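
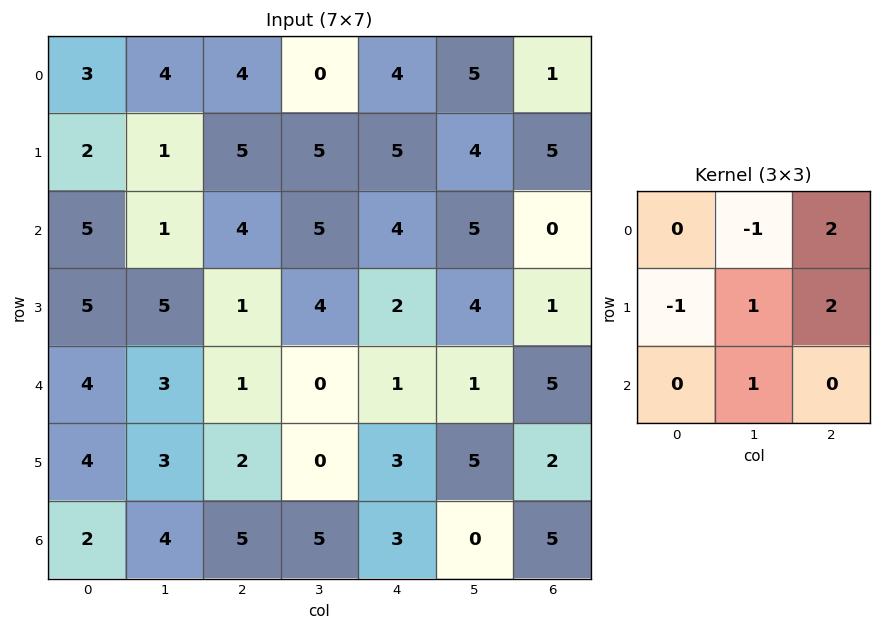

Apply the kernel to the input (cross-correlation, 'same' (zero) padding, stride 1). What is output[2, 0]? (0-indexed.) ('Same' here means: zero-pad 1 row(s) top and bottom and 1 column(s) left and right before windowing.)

12

The receptive field on the zero-padded input at this output position is [0 2 1 / 0 5 1 / 0 5 5]. Elementwise product with the kernel and sum: 2·-1 + 1·2 + 0·-1 + 5·1 + 1·2 + 5·1.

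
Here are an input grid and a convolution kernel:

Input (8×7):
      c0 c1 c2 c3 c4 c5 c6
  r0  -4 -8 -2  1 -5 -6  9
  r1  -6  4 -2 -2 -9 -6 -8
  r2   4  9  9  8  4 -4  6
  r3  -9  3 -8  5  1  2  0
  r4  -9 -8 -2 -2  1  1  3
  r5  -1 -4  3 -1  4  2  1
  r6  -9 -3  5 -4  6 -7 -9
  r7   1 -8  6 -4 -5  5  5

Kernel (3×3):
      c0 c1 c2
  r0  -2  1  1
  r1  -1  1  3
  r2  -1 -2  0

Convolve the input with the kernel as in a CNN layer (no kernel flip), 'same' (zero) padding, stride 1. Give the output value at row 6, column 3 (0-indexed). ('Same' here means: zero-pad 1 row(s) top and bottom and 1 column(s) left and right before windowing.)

8

The receptive field on the zero-padded input at this output position is [3 -1 4 / 5 -4 6 / 6 -4 -5]. Elementwise product with the kernel and sum: 3·-2 + -1·1 + 4·1 + 5·-1 + -4·1 + 6·3 + 6·-1 + -4·-2.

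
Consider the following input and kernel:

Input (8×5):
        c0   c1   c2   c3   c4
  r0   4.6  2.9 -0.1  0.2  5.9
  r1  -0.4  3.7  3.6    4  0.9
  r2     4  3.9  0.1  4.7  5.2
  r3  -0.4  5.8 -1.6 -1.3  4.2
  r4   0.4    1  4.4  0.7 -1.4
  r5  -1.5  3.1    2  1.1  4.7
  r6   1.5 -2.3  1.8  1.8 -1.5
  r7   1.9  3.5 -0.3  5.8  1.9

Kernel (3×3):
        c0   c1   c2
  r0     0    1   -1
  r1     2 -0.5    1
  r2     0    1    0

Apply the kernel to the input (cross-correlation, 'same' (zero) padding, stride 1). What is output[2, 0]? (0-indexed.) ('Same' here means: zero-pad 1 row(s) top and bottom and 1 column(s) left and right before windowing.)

The receptive field on the zero-padded input at this output position is [0 -0.4 3.7 / 0 4 3.9 / 0 -0.4 5.8]. Elementwise product with the kernel and sum: -0.4·1 + 3.7·-1 + 0·2 + 4·-0.5 + 3.9·1 + -0.4·1.

-2.6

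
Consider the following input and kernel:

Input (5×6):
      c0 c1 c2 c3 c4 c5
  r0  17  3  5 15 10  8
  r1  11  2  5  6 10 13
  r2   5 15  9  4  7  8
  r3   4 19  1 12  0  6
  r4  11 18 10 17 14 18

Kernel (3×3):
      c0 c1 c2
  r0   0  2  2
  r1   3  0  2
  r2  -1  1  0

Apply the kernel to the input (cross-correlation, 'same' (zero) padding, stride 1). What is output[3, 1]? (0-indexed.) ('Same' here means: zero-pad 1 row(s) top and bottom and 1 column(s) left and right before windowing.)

The receptive field on the zero-padded input at this output position is [5 15 9 / 4 19 1 / 11 18 10]. Elementwise product with the kernel and sum: 15·2 + 9·2 + 4·3 + 1·2 + 11·-1 + 18·1.

69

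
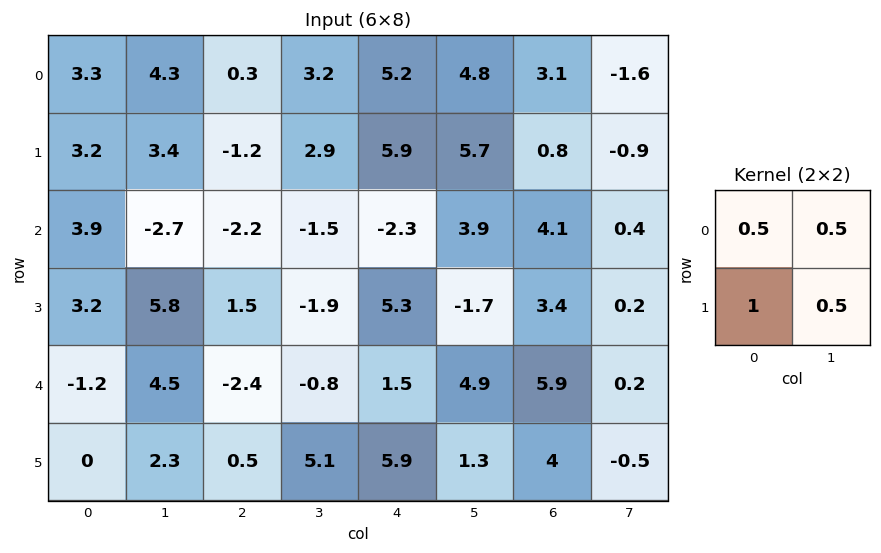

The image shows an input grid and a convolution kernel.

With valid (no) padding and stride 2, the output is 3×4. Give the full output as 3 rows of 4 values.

8.7 2 13.75 1.1
6.7 -1.3 5.25 5.75
2.8 1.45 9.75 6.8

Output[0,0]: The receptive field on the input at this output position is [3.3 4.3 / 3.2 3.4]. Elementwise product with the kernel and sum: 3.3·0.5 + 4.3·0.5 + 3.2·1 + 3.4·0.5.
Output[0,1]: The receptive field on the input at this output position is [0.3 3.2 / -1.2 2.9]. Elementwise product with the kernel and sum: 0.3·0.5 + 3.2·0.5 + -1.2·1 + 2.9·0.5.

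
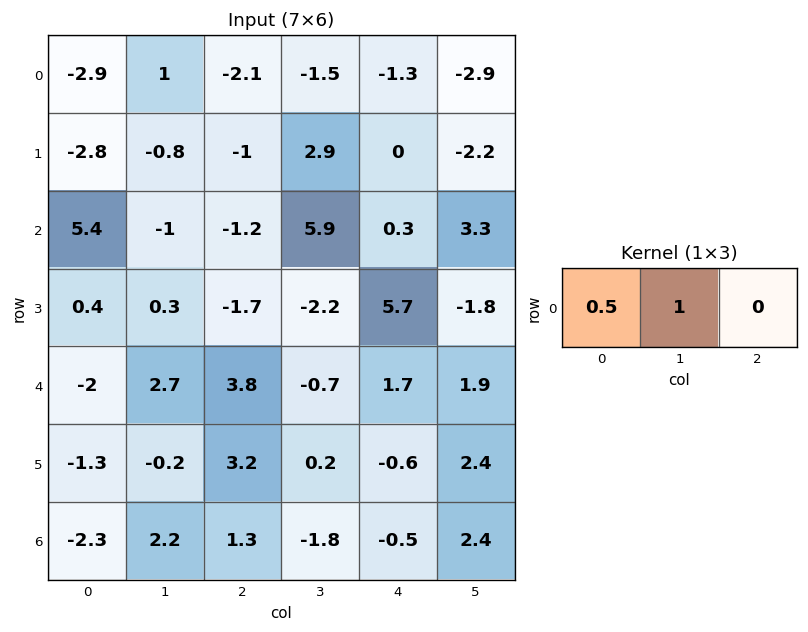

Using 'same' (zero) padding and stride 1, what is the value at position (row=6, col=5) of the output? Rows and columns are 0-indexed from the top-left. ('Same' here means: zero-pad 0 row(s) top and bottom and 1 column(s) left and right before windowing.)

2.15

The receptive field on the zero-padded input at this output position is [-0.5 2.4 0]. Elementwise product with the kernel and sum: -0.5·0.5 + 2.4·1.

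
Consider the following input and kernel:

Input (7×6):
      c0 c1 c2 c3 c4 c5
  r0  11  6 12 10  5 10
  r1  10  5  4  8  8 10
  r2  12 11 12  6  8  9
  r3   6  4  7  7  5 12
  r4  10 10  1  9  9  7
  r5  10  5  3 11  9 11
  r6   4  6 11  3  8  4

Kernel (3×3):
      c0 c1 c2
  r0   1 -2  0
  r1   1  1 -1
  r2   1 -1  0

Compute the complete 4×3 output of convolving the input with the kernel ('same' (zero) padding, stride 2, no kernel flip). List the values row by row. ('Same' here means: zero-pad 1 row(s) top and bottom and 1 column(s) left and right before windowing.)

Output[0,0]: The receptive field on the zero-padded input at this output position is [0 0 0 / 0 11 6 / 0 10 5]. Elementwise product with the kernel and sum: 0·1 + 0·-2 + 0·1 + 11·1 + 6·-1 + 0·1 + 10·-1.

-5 9 5
-25 11 -1
-22 -6 10
-22 13 0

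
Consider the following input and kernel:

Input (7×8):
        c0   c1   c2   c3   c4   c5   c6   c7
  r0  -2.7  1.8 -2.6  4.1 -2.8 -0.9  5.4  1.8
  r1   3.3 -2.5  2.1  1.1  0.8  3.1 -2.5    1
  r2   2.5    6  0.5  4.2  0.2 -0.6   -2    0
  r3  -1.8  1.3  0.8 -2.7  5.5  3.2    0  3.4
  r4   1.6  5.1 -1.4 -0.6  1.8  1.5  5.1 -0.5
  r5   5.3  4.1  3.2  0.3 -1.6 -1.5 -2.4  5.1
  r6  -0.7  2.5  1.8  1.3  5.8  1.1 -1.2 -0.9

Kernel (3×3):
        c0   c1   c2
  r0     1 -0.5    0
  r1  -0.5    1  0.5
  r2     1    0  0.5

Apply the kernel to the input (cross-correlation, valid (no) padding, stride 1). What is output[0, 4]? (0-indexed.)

-1.7

The receptive field on the input at this output position is [-2.8 -0.9 5.4 / 0.8 3.1 -2.5 / 0.2 -0.6 -2]. Elementwise product with the kernel and sum: -2.8·1 + -0.9·-0.5 + 0.8·-0.5 + 3.1·1 + -2.5·0.5 + 0.2·1 + -2·0.5.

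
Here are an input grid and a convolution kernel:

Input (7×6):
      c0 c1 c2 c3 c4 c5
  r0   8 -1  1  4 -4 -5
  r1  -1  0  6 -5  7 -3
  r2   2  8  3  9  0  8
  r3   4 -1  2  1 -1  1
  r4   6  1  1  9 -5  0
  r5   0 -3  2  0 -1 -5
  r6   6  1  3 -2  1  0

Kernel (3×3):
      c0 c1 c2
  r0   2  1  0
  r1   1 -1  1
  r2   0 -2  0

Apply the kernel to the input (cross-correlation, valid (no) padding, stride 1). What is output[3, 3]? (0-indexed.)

17

The receptive field on the input at this output position is [1 -1 1 / 9 -5 0 / 0 -1 -5]. Elementwise product with the kernel and sum: 1·2 + -1·1 + 9·1 + -5·-1 + 0·1 + -1·-2.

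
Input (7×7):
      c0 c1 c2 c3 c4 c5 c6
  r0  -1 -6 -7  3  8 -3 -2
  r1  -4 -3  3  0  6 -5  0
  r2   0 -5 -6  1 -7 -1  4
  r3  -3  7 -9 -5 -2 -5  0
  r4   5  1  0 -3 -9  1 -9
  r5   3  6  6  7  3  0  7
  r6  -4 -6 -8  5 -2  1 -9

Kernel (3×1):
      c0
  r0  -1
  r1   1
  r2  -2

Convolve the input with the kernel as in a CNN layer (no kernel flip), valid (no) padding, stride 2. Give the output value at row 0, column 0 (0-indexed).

The receptive field on the input at this output position is [-1 / -4 / 0]. Elementwise product with the kernel and sum: -1·-1 + -4·1 + 0·-2.

-3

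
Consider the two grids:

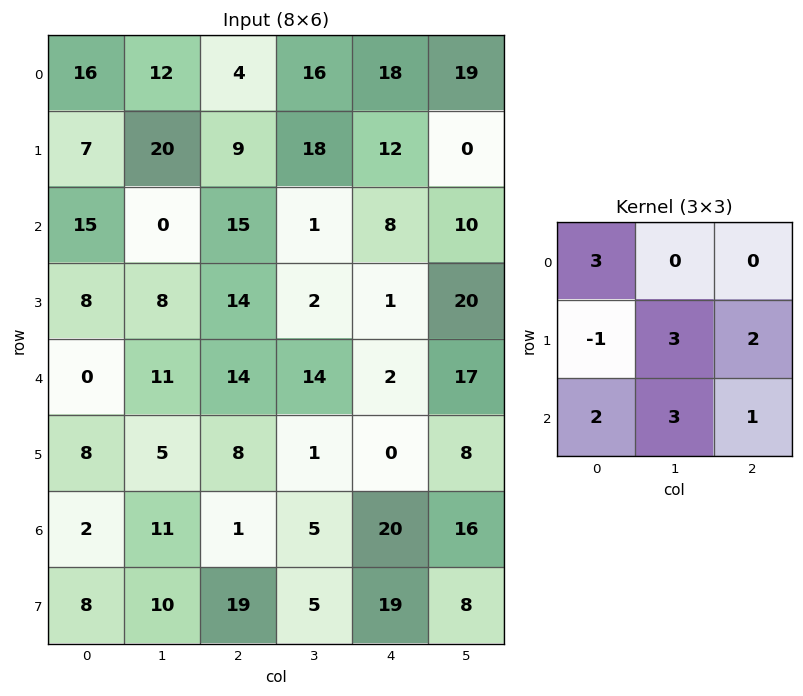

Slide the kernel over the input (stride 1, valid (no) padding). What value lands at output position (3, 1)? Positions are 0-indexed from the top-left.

The receptive field on the input at this output position is [8 14 2 / 11 14 14 / 5 8 1]. Elementwise product with the kernel and sum: 8·3 + 11·-1 + 14·3 + 14·2 + 5·2 + 8·3 + 1·1.

118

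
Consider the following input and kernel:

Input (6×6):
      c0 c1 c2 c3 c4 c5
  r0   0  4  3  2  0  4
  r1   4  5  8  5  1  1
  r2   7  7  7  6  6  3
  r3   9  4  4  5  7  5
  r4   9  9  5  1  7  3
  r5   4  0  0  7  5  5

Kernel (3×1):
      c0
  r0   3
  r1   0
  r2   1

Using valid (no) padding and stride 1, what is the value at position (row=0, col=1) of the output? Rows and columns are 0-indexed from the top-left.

19

The receptive field on the input at this output position is [4 / 5 / 7]. Elementwise product with the kernel and sum: 4·3 + 7·1.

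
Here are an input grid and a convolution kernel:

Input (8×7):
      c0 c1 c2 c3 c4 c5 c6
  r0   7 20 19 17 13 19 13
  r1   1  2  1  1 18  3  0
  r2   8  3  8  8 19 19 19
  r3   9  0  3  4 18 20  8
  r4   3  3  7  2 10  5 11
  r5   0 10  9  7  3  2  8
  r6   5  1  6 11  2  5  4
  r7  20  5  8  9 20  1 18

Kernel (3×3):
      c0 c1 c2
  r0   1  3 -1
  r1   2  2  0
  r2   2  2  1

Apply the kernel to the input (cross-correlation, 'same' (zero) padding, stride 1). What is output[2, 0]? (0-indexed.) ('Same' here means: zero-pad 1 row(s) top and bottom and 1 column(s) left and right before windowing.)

The receptive field on the zero-padded input at this output position is [0 1 2 / 0 8 3 / 0 9 0]. Elementwise product with the kernel and sum: 0·1 + 1·3 + 2·-1 + 0·2 + 8·2 + 0·2 + 9·2 + 0·1.

35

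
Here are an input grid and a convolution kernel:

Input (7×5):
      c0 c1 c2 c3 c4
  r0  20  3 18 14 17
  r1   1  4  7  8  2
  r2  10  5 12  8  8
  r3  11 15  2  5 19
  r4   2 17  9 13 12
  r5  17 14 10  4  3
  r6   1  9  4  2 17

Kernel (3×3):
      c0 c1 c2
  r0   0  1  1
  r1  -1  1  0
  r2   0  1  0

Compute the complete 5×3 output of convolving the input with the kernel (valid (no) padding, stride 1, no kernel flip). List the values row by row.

29 47 40
21 24 11
38 16 32
46 9 32
32 22 21

Output[0,0]: The receptive field on the input at this output position is [20 3 18 / 1 4 7 / 10 5 12]. Elementwise product with the kernel and sum: 3·1 + 18·1 + 1·-1 + 4·1 + 5·1.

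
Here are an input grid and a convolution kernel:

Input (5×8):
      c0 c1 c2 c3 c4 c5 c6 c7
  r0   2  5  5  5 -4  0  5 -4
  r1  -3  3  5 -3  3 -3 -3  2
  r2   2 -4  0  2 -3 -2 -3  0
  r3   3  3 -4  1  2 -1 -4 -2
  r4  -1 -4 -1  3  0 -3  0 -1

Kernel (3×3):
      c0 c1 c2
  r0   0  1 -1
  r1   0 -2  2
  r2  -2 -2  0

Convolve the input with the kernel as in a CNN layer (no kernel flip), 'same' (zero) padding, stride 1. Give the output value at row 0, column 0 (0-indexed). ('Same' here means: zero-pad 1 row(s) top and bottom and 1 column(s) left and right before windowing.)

The receptive field on the zero-padded input at this output position is [0 0 0 / 0 2 5 / 0 -3 3]. Elementwise product with the kernel and sum: 0·1 + 0·-1 + 2·-2 + 5·2 + 0·-2 + -3·-2.

12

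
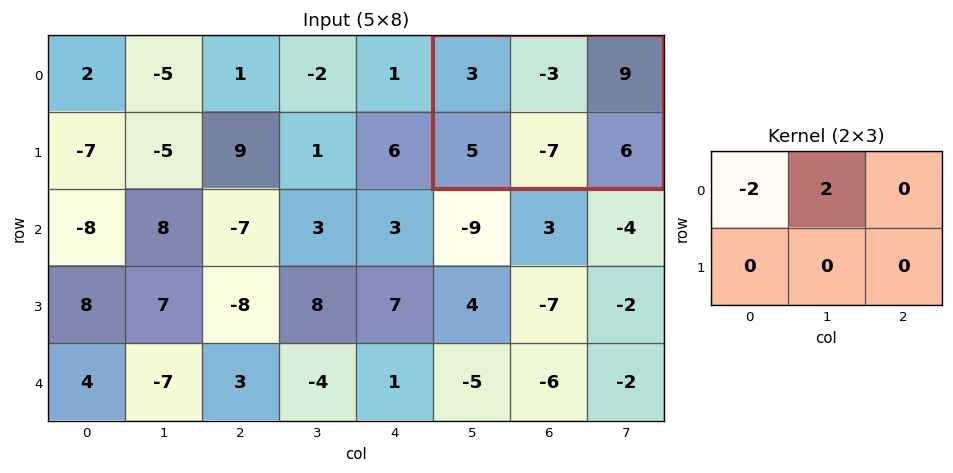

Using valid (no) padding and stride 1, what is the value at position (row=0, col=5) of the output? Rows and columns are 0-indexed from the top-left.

-12

The receptive field on the input at this output position is [3 -3 9 / 5 -7 6]. Elementwise product with the kernel and sum: 3·-2 + -3·2.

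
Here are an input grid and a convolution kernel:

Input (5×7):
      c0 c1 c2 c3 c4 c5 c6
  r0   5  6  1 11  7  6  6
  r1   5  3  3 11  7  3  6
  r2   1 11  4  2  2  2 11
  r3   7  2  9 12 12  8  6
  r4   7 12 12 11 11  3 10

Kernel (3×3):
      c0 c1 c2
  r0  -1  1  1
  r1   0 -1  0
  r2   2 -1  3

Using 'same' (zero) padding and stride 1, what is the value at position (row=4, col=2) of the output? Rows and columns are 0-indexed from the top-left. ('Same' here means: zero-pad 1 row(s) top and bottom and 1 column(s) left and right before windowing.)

The receptive field on the zero-padded input at this output position is [2 9 12 / 12 12 11 / 0 0 0]. Elementwise product with the kernel and sum: 2·-1 + 9·1 + 12·1 + 12·-1 + 0·2 + 0·-1 + 0·3.

7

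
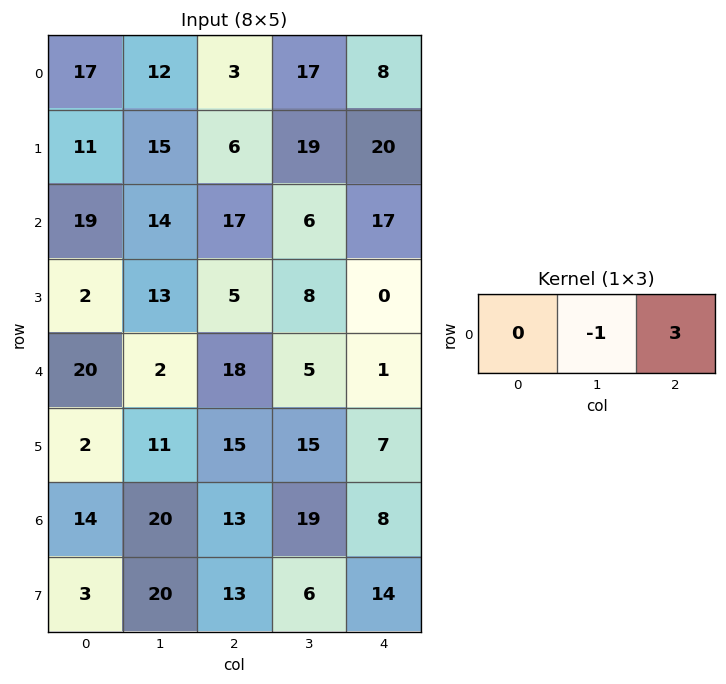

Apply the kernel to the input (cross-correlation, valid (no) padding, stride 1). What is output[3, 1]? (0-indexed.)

19

The receptive field on the input at this output position is [13 5 8]. Elementwise product with the kernel and sum: 5·-1 + 8·3.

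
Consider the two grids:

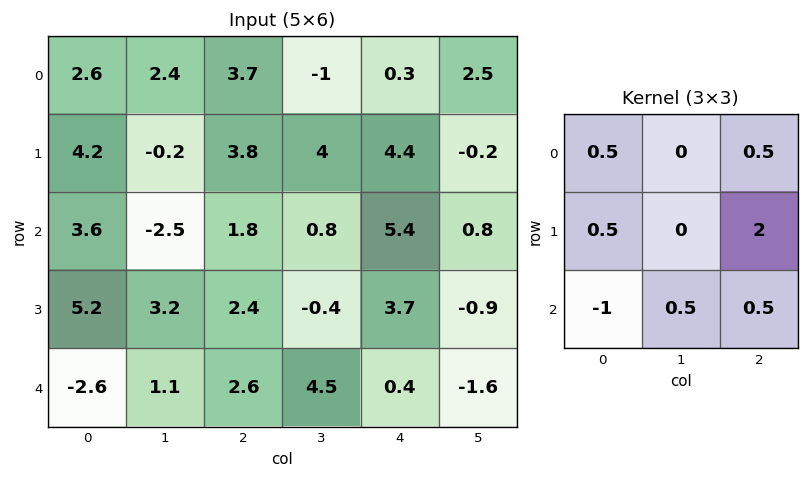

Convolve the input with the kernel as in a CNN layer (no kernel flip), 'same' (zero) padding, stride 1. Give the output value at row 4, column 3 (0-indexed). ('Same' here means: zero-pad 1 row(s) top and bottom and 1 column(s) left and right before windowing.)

5.15

The receptive field on the zero-padded input at this output position is [2.4 -0.4 3.7 / 2.6 4.5 0.4 / 0 0 0]. Elementwise product with the kernel and sum: 2.4·0.5 + 3.7·0.5 + 2.6·0.5 + 0.4·2 + 0·-1 + 0·0.5 + 0·0.5.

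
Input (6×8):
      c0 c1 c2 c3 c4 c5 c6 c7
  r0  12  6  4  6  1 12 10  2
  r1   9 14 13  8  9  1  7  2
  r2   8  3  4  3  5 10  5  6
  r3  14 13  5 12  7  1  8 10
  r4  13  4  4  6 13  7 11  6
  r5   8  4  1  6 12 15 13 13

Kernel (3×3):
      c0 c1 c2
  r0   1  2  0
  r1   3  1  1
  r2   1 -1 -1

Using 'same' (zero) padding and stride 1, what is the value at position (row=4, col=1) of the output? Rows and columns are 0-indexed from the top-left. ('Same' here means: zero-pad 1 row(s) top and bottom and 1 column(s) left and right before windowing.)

The receptive field on the zero-padded input at this output position is [14 13 5 / 13 4 4 / 8 4 1]. Elementwise product with the kernel and sum: 14·1 + 13·2 + 13·3 + 4·1 + 4·1 + 8·1 + 4·-1 + 1·-1.

90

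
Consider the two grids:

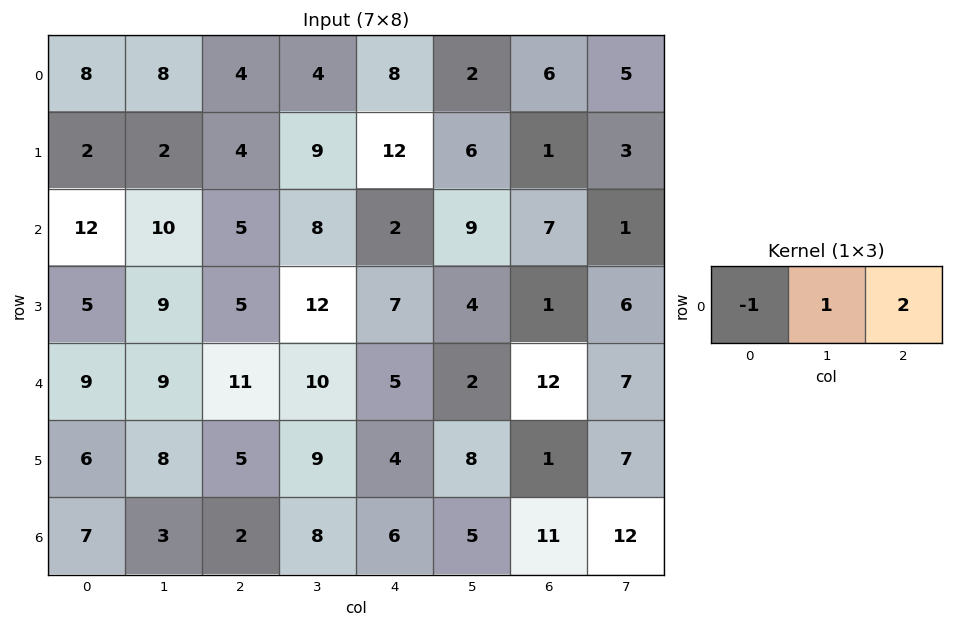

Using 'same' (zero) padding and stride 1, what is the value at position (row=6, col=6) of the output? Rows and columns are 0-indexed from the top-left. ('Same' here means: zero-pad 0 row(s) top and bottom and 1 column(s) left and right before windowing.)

30

The receptive field on the zero-padded input at this output position is [5 11 12]. Elementwise product with the kernel and sum: 5·-1 + 11·1 + 12·2.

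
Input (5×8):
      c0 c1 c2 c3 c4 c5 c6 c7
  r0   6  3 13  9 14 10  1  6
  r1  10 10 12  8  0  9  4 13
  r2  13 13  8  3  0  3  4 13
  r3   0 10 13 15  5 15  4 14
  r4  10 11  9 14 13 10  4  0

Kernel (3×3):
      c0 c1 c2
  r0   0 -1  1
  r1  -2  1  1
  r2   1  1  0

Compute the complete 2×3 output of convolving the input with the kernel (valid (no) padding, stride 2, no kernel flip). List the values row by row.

Output[0,0]: The receptive field on the input at this output position is [6 3 13 / 10 10 12 / 13 13 8]. Elementwise product with the kernel and sum: 3·-1 + 13·1 + 10·-2 + 10·1 + 12·1 + 13·1 + 13·1.

38 0 7
39 14 33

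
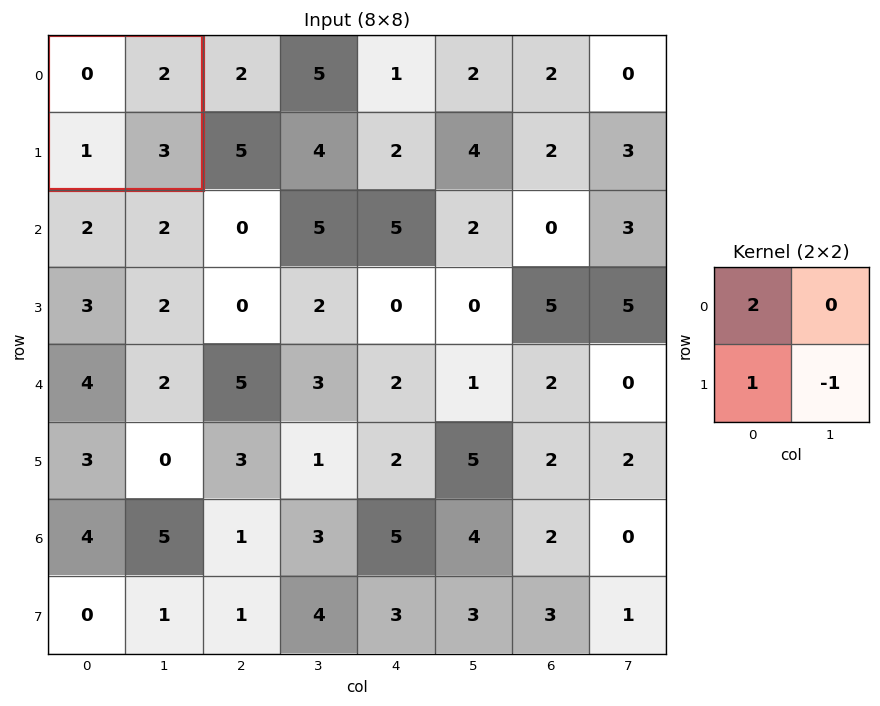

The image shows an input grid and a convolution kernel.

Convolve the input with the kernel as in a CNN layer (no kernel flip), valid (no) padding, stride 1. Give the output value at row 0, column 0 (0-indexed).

-2

The receptive field on the input at this output position is [0 2 / 1 3]. Elementwise product with the kernel and sum: 0·2 + 1·1 + 3·-1.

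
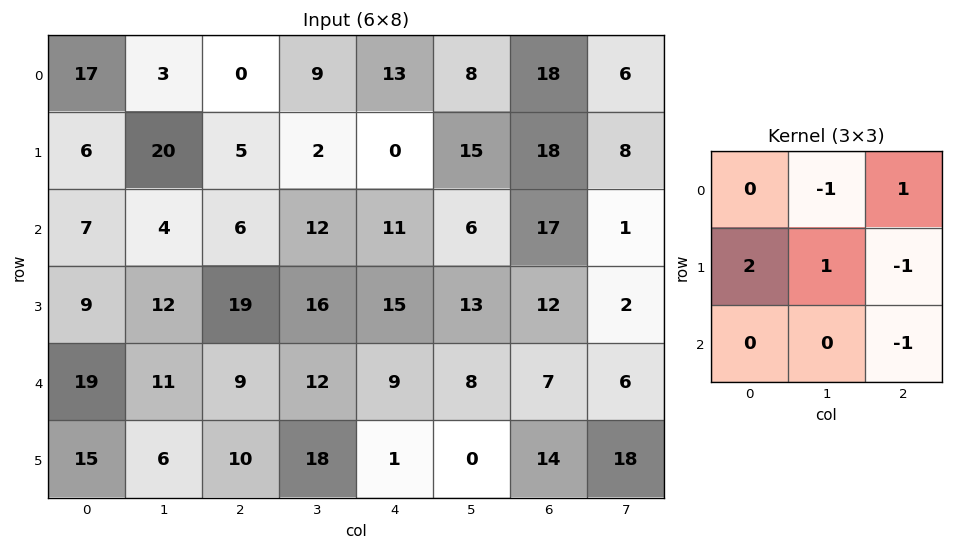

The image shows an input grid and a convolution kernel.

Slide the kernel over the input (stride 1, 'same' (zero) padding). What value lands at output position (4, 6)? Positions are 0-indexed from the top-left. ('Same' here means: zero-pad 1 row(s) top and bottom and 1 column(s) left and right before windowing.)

The receptive field on the zero-padded input at this output position is [13 12 2 / 8 7 6 / 0 14 18]. Elementwise product with the kernel and sum: 12·-1 + 2·1 + 8·2 + 7·1 + 6·-1 + 18·-1.

-11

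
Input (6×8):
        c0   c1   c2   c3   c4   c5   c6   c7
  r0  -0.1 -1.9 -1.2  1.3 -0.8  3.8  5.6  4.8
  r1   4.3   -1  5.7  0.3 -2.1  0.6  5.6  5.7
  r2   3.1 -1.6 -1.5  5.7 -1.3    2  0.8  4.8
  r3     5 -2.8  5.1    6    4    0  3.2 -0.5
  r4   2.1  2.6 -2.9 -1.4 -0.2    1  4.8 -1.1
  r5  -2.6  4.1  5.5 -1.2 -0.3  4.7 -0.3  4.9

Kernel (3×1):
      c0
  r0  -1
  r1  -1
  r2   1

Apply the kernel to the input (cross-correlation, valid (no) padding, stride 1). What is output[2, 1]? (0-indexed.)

7

The receptive field on the input at this output position is [-1.6 / -2.8 / 2.6]. Elementwise product with the kernel and sum: -1.6·-1 + -2.8·-1 + 2.6·1.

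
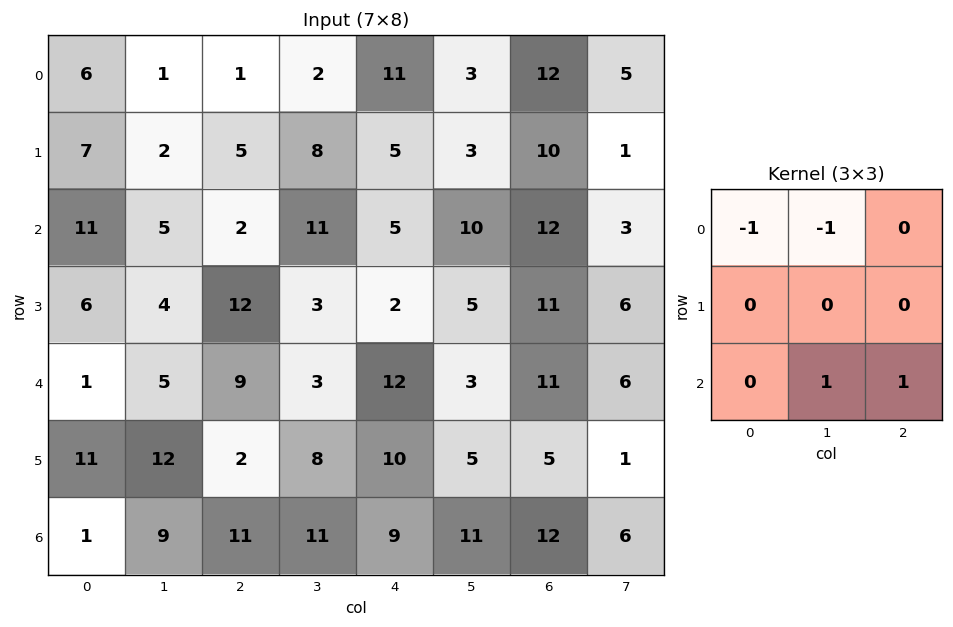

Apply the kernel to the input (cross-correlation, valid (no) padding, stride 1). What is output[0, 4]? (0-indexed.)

The receptive field on the input at this output position is [11 3 12 / 5 3 10 / 5 10 12]. Elementwise product with the kernel and sum: 11·-1 + 3·-1 + 10·1 + 12·1.

8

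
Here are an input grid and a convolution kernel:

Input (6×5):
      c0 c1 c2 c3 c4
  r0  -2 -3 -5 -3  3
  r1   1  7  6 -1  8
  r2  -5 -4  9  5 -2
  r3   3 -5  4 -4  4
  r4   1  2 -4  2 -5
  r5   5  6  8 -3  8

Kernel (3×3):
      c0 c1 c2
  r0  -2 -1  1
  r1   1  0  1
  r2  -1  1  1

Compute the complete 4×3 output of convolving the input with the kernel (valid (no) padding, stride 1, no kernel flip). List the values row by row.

Output[0,0]: The receptive field on the input at this output position is [-2 -3 -5 / 1 7 6 / -5 -4 9]. Elementwise product with the kernel and sum: -2·-2 + -3·-1 + -5·1 + 1·1 + 6·1 + -5·-1 + -4·1 + 9·1.

19 32 24
-3 -15 0
27 -9 -16
9 5 -12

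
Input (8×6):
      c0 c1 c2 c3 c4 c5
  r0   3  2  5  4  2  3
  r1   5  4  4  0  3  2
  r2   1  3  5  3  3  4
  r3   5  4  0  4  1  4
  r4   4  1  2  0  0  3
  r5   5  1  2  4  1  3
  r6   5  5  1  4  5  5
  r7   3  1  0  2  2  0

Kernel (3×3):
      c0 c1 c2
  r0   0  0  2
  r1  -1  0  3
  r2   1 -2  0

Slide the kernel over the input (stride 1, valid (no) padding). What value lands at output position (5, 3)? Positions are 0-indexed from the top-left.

15

The receptive field on the input at this output position is [4 1 3 / 4 5 5 / 2 2 0]. Elementwise product with the kernel and sum: 3·2 + 4·-1 + 5·3 + 2·1 + 2·-2.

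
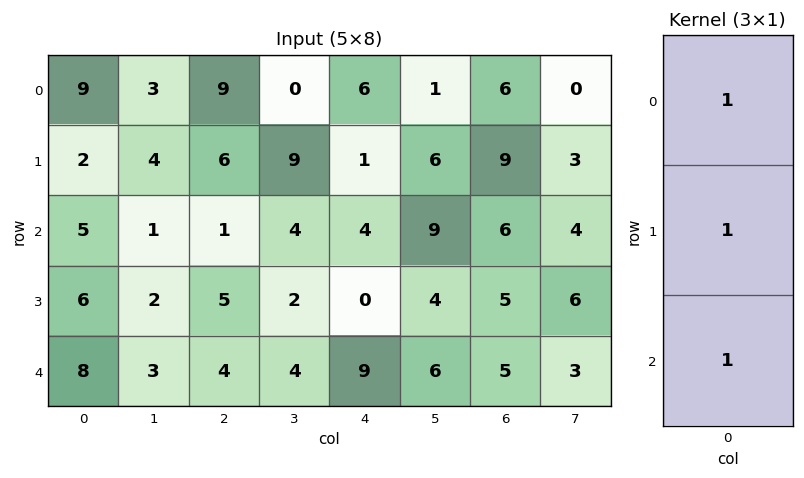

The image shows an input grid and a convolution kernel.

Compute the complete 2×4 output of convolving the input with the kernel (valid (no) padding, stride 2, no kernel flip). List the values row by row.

16 16 11 21
19 10 13 16

Output[0,0]: The receptive field on the input at this output position is [9 / 2 / 5]. Elementwise product with the kernel and sum: 9·1 + 2·1 + 5·1.
Output[0,1]: The receptive field on the input at this output position is [9 / 6 / 1]. Elementwise product with the kernel and sum: 9·1 + 6·1 + 1·1.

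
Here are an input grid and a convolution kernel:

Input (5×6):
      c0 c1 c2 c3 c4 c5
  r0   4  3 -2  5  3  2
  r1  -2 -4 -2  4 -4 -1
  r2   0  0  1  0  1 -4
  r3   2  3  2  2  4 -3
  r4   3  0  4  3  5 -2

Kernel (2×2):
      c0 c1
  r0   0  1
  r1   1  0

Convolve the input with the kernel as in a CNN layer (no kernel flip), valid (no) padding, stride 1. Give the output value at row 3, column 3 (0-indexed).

7

The receptive field on the input at this output position is [2 4 / 3 5]. Elementwise product with the kernel and sum: 4·1 + 3·1.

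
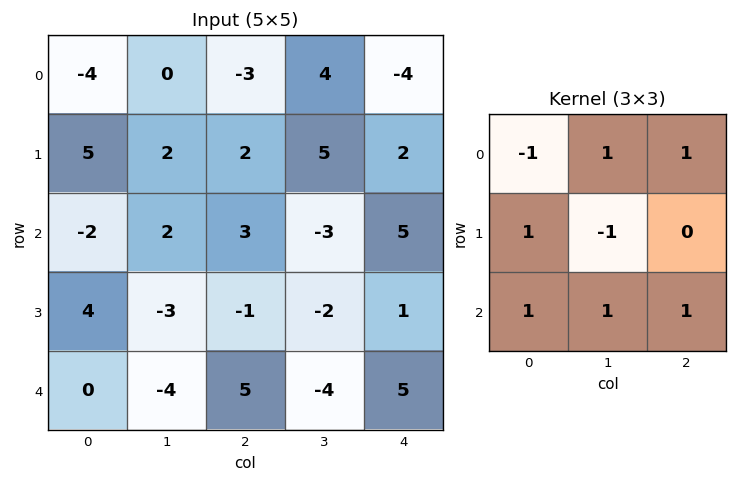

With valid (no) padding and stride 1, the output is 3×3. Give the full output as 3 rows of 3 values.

Output[0,0]: The receptive field on the input at this output position is [-4 0 -3 / 5 2 2 / -2 2 3]. Elementwise product with the kernel and sum: -4·-1 + 0·1 + -3·1 + 5·1 + 2·-1 + -2·1 + 2·1 + 3·1.
Output[0,1]: The receptive field on the input at this output position is [0 -3 4 / 2 2 5 / 2 3 -3]. Elementwise product with the kernel and sum: 0·-1 + -3·1 + 4·1 + 2·1 + 2·-1 + 2·1 + 3·1 + -3·1.

7 3 5
-5 -2 9
15 -7 6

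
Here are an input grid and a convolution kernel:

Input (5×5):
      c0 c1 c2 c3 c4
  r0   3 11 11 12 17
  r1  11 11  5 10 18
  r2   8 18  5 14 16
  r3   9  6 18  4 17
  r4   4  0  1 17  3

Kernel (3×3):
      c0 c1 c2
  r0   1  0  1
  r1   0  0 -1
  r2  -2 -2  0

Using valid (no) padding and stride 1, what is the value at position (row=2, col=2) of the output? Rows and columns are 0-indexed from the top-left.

The receptive field on the input at this output position is [5 14 16 / 18 4 17 / 1 17 3]. Elementwise product with the kernel and sum: 5·1 + 16·1 + 17·-1 + 1·-2 + 17·-2.

-32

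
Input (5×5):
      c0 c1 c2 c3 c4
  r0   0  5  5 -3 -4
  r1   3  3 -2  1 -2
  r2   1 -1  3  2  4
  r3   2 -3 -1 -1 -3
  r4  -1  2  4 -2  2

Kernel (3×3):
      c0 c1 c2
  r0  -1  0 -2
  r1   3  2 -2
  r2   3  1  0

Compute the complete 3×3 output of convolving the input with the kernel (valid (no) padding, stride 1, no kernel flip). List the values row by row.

Output[0,0]: The receptive field on the input at this output position is [0 5 5 / 3 3 -2 / 1 -1 3]. Elementwise product with the kernel and sum: 0·-1 + 5·-2 + 3·3 + 3·2 + -2·-2 + 1·3 + -1·1.
Output[0,1]: The receptive field on the input at this output position is [5 5 -3 / 3 -2 1 / -1 3 2]. Elementwise product with the kernel and sum: 5·-1 + -3·-2 + 3·3 + -2·2 + 1·-2 + -1·3 + 3·1.

11 4 14
-1 -16 7
-6 -2 0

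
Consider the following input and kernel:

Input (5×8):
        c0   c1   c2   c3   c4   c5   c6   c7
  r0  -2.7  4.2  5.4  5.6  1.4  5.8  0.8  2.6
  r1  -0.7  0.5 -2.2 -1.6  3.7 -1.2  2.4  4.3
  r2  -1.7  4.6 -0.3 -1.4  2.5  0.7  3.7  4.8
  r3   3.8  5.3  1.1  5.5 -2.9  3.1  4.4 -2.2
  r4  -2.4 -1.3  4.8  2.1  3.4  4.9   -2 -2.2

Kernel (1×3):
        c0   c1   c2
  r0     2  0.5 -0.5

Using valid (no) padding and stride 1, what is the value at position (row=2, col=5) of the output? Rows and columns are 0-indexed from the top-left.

0.85

The receptive field on the input at this output position is [0.7 3.7 4.8]. Elementwise product with the kernel and sum: 0.7·2 + 3.7·0.5 + 4.8·-0.5.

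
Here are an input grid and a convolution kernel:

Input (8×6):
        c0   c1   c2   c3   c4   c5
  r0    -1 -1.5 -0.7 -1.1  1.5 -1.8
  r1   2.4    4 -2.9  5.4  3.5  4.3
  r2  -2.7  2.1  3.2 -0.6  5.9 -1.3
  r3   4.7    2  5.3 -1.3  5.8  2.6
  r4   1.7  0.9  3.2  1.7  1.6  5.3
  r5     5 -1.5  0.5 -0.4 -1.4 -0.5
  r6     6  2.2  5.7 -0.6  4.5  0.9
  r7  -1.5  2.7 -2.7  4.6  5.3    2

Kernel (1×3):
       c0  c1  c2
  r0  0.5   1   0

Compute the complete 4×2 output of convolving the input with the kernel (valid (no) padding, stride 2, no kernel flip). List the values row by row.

Output[0,0]: The receptive field on the input at this output position is [-1 -1.5 -0.7]. Elementwise product with the kernel and sum: -1·0.5 + -1.5·1.

-2 -1.45
0.75 1
1.75 3.3
5.2 2.25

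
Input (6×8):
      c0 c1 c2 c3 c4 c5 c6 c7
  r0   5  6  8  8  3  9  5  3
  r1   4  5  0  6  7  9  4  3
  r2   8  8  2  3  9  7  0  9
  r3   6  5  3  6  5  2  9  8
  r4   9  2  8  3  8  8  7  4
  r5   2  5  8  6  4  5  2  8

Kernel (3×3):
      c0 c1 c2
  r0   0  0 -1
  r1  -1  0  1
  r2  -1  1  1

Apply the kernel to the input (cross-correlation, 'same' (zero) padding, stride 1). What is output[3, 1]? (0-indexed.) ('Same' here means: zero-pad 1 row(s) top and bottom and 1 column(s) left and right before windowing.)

-4

The receptive field on the zero-padded input at this output position is [8 8 2 / 6 5 3 / 9 2 8]. Elementwise product with the kernel and sum: 2·-1 + 6·-1 + 3·1 + 9·-1 + 2·1 + 8·1.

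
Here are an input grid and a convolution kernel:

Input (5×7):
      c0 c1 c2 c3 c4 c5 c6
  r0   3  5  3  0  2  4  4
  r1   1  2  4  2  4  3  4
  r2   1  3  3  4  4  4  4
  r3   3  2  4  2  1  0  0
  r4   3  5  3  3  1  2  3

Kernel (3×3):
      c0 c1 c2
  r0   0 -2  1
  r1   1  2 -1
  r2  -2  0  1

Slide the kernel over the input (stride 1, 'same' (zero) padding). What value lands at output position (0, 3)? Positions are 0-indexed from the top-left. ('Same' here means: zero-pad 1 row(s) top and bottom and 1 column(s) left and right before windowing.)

-3

The receptive field on the zero-padded input at this output position is [0 0 0 / 3 0 2 / 4 2 4]. Elementwise product with the kernel and sum: 0·-2 + 0·1 + 3·1 + 0·2 + 2·-1 + 4·-2 + 4·1.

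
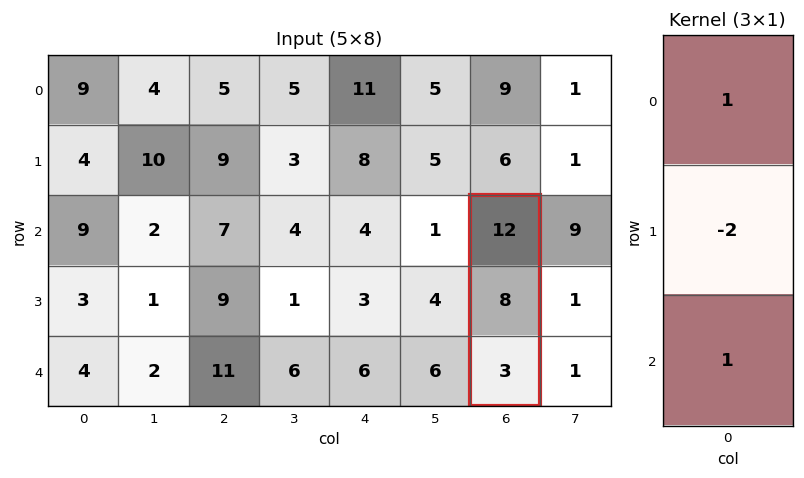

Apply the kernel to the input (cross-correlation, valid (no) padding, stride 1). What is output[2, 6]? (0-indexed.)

-1

The receptive field on the input at this output position is [12 / 8 / 3]. Elementwise product with the kernel and sum: 12·1 + 8·-2 + 3·1.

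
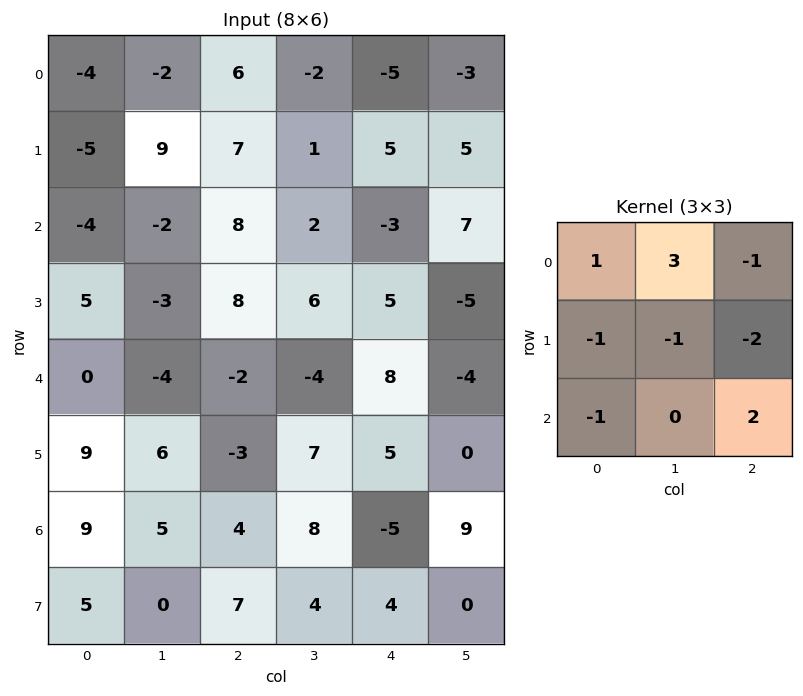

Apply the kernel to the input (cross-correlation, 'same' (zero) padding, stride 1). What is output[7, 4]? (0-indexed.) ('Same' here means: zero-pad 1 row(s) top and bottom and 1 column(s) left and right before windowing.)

-24

The receptive field on the zero-padded input at this output position is [8 -5 9 / 4 4 0 / 0 0 0]. Elementwise product with the kernel and sum: 8·1 + -5·3 + 9·-1 + 4·-1 + 4·-1 + 0·-2 + 0·-1 + 0·2.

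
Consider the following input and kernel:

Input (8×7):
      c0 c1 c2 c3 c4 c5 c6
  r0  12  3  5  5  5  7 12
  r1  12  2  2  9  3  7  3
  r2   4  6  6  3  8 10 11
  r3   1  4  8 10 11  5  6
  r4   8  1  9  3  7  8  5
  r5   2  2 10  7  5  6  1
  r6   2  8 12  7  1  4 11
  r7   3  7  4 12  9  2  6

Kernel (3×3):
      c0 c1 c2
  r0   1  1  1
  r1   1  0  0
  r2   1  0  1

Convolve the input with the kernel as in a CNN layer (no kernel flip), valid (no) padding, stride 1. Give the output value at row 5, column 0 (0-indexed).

23

The receptive field on the input at this output position is [2 2 10 / 2 8 12 / 3 7 4]. Elementwise product with the kernel and sum: 2·1 + 2·1 + 10·1 + 2·1 + 3·1 + 4·1.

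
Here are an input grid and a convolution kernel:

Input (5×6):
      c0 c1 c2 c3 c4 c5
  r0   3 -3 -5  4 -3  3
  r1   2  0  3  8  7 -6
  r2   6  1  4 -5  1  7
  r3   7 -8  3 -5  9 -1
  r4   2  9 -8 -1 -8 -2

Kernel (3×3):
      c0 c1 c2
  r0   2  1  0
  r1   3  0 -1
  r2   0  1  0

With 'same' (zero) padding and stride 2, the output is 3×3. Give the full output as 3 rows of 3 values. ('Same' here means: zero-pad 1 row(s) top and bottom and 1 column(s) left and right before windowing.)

Output[0,0]: The receptive field on the zero-padded input at this output position is [0 0 0 / 0 3 -3 / 0 2 0]. Elementwise product with the kernel and sum: 0·2 + 0·1 + 0·3 + -3·-1 + 2·1.

5 -10 16
8 14 10
-2 15 -2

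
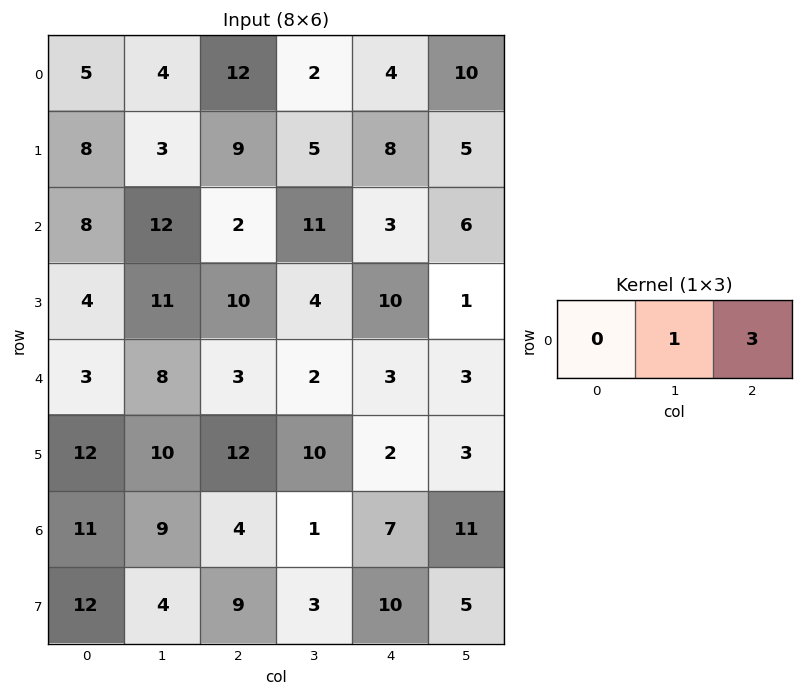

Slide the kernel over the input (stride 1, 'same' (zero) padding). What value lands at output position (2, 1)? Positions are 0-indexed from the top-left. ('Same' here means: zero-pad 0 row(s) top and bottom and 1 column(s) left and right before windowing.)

18

The receptive field on the zero-padded input at this output position is [8 12 2]. Elementwise product with the kernel and sum: 12·1 + 2·3.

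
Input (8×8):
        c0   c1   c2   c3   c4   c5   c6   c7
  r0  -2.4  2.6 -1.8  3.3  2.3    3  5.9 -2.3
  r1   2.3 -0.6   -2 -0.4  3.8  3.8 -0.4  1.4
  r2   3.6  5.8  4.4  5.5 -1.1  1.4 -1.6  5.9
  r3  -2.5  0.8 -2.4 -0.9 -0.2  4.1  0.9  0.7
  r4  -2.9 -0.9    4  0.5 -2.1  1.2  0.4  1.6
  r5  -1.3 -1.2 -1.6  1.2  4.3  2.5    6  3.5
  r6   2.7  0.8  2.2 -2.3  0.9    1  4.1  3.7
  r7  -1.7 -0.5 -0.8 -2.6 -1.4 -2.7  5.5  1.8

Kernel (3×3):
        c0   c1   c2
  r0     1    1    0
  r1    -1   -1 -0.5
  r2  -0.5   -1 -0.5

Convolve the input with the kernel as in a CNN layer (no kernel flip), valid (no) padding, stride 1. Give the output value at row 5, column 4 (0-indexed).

3.5

The receptive field on the input at this output position is [4.3 2.5 6 / 0.9 1 4.1 / -1.4 -2.7 5.5]. Elementwise product with the kernel and sum: 4.3·1 + 2.5·1 + 0.9·-1 + 1·-1 + 4.1·-0.5 + -1.4·-0.5 + -2.7·-1 + 5.5·-0.5.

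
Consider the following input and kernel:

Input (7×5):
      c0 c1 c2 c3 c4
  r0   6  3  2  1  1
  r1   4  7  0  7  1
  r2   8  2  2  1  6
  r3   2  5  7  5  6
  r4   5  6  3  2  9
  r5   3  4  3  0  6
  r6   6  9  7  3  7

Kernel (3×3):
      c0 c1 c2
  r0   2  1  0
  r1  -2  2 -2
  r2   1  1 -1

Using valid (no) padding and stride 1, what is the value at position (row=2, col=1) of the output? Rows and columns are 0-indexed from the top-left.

The receptive field on the input at this output position is [2 2 1 / 5 7 5 / 6 3 2]. Elementwise product with the kernel and sum: 2·2 + 2·1 + 5·-2 + 7·2 + 5·-2 + 6·1 + 3·1 + 2·-1.

7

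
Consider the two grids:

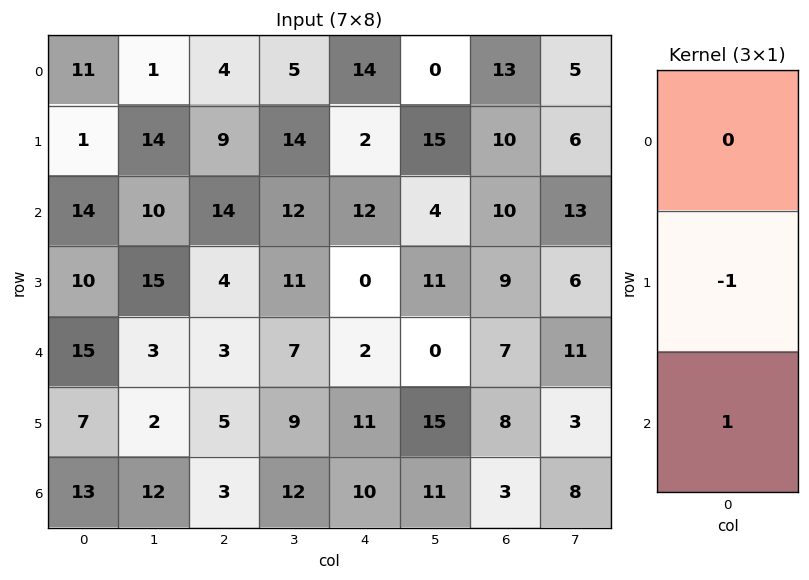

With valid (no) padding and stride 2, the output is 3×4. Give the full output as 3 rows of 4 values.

13 5 10 0
5 -1 2 -2
6 -2 -1 -5

Output[0,0]: The receptive field on the input at this output position is [11 / 1 / 14]. Elementwise product with the kernel and sum: 1·-1 + 14·1.
Output[0,1]: The receptive field on the input at this output position is [4 / 9 / 14]. Elementwise product with the kernel and sum: 9·-1 + 14·1.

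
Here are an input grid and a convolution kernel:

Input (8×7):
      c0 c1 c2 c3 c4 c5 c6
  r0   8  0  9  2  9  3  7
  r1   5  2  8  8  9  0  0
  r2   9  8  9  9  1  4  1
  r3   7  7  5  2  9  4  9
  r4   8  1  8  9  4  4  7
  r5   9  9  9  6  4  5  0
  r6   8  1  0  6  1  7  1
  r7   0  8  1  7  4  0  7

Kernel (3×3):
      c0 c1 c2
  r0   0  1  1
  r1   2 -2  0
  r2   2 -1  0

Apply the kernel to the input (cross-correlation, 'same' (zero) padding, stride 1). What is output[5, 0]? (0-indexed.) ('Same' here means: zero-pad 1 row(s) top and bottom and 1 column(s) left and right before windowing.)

-17

The receptive field on the zero-padded input at this output position is [0 8 1 / 0 9 9 / 0 8 1]. Elementwise product with the kernel and sum: 8·1 + 1·1 + 0·2 + 9·-2 + 0·2 + 8·-1.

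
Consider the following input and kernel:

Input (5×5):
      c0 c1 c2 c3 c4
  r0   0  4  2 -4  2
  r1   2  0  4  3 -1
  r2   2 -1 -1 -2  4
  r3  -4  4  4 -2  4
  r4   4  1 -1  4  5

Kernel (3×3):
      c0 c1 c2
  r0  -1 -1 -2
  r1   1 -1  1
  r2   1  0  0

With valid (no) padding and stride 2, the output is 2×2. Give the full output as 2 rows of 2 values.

0 -3
1 4

Output[0,0]: The receptive field on the input at this output position is [0 4 2 / 2 0 4 / 2 -1 -1]. Elementwise product with the kernel and sum: 0·-1 + 4·-1 + 2·-2 + 2·1 + 0·-1 + 4·1 + 2·1.
Output[0,1]: The receptive field on the input at this output position is [2 -4 2 / 4 3 -1 / -1 -2 4]. Elementwise product with the kernel and sum: 2·-1 + -4·-1 + 2·-2 + 4·1 + 3·-1 + -1·1 + -1·1.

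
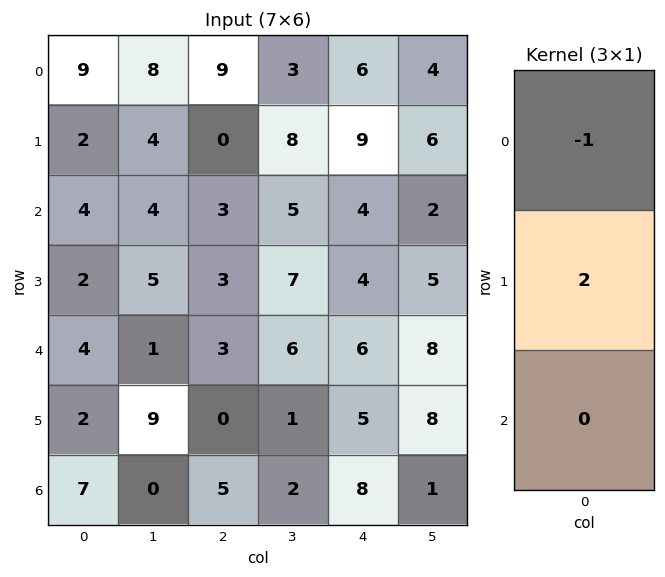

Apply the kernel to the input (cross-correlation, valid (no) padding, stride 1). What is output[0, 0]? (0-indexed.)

-5

The receptive field on the input at this output position is [9 / 2 / 4]. Elementwise product with the kernel and sum: 9·-1 + 2·2.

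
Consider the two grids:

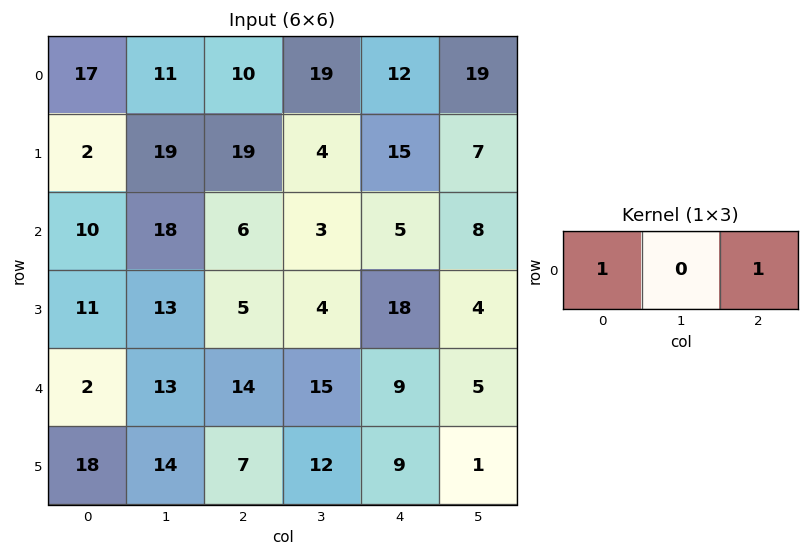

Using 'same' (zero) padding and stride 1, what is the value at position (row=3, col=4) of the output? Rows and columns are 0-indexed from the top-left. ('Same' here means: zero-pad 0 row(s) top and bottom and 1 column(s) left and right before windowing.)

The receptive field on the zero-padded input at this output position is [4 18 4]. Elementwise product with the kernel and sum: 4·1 + 4·1.

8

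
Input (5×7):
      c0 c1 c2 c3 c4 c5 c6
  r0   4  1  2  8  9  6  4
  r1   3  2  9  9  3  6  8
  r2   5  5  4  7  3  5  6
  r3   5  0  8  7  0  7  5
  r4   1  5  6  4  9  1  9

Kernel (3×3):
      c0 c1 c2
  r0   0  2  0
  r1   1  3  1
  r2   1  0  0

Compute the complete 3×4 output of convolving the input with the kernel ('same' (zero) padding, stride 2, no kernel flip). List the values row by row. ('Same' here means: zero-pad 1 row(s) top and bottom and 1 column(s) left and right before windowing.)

Output[0,0]: The receptive field on the zero-padded input at this output position is [0 0 0 / 0 4 1 / 0 3 2]. Elementwise product with the kernel and sum: 0·2 + 0·1 + 4·3 + 1·1 + 0·1.
Output[0,1]: The receptive field on the zero-padded input at this output position is [0 0 0 / 1 2 8 / 2 9 9]. Elementwise product with the kernel and sum: 0·2 + 1·1 + 2·3 + 8·1 + 2·1.

13 17 50 24
26 42 34 46
18 43 32 38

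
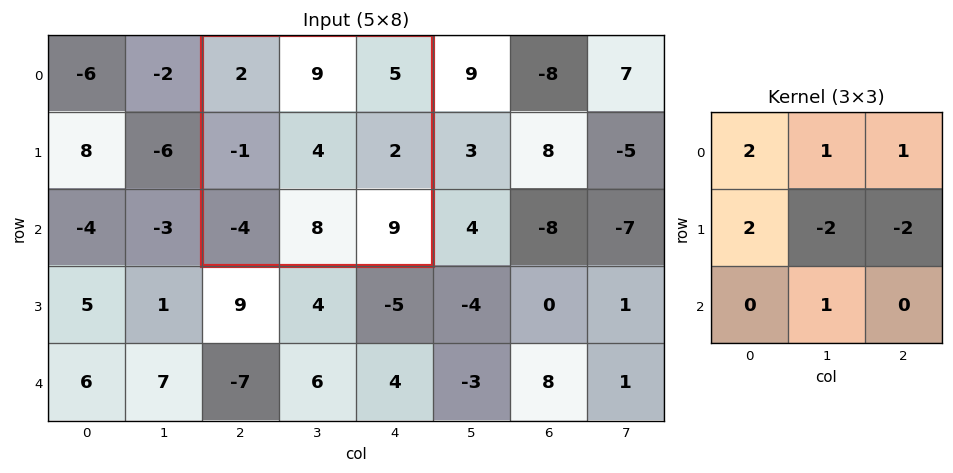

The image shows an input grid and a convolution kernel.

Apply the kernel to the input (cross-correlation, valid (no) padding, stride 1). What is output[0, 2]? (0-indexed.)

The receptive field on the input at this output position is [2 9 5 / -1 4 2 / -4 8 9]. Elementwise product with the kernel and sum: 2·2 + 9·1 + 5·1 + -1·2 + 4·-2 + 2·-2 + 8·1.

12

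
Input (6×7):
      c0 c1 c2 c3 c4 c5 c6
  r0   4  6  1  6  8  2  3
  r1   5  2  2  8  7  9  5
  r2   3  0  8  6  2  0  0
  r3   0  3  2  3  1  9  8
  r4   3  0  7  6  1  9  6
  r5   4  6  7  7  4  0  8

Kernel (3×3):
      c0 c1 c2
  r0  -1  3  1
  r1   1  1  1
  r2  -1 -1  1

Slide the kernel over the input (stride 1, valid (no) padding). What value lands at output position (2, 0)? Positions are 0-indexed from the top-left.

14

The receptive field on the input at this output position is [3 0 8 / 0 3 2 / 3 0 7]. Elementwise product with the kernel and sum: 3·-1 + 0·3 + 8·1 + 0·1 + 3·1 + 2·1 + 3·-1 + 0·-1 + 7·1.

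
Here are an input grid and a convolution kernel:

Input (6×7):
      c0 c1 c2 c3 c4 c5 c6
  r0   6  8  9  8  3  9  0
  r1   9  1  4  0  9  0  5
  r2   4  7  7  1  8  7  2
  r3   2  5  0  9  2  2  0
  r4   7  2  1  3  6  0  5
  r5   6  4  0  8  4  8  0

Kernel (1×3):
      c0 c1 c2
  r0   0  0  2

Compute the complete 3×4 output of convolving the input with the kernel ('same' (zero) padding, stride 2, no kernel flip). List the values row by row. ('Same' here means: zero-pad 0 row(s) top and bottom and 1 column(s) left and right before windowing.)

Output[0,0]: The receptive field on the zero-padded input at this output position is [0 6 8]. Elementwise product with the kernel and sum: 8·2.

16 16 18 0
14 2 14 0
4 6 0 0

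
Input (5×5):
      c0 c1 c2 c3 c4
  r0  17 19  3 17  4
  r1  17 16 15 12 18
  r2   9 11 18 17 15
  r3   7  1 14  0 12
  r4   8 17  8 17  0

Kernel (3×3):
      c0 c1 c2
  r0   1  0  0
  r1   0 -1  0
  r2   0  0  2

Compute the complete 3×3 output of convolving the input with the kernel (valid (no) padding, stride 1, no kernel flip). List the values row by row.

Output[0,0]: The receptive field on the input at this output position is [17 19 3 / 17 16 15 / 9 11 18]. Elementwise product with the kernel and sum: 17·1 + 16·-1 + 18·2.

37 38 21
34 -2 22
24 31 18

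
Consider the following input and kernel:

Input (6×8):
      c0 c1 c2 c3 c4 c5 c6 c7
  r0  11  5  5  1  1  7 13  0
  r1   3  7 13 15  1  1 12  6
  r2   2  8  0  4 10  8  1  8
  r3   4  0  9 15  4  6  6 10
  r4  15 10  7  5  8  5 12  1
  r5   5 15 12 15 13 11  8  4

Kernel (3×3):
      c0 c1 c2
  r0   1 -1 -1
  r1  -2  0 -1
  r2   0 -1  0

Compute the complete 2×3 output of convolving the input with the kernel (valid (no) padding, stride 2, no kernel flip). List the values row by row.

Output[0,0]: The receptive field on the input at this output position is [11 5 5 / 3 7 13 / 2 8 0]. Elementwise product with the kernel and sum: 11·1 + 5·-1 + 5·-1 + 3·-2 + 13·-1 + 8·-1.

-26 -28 -41
-33 -41 -18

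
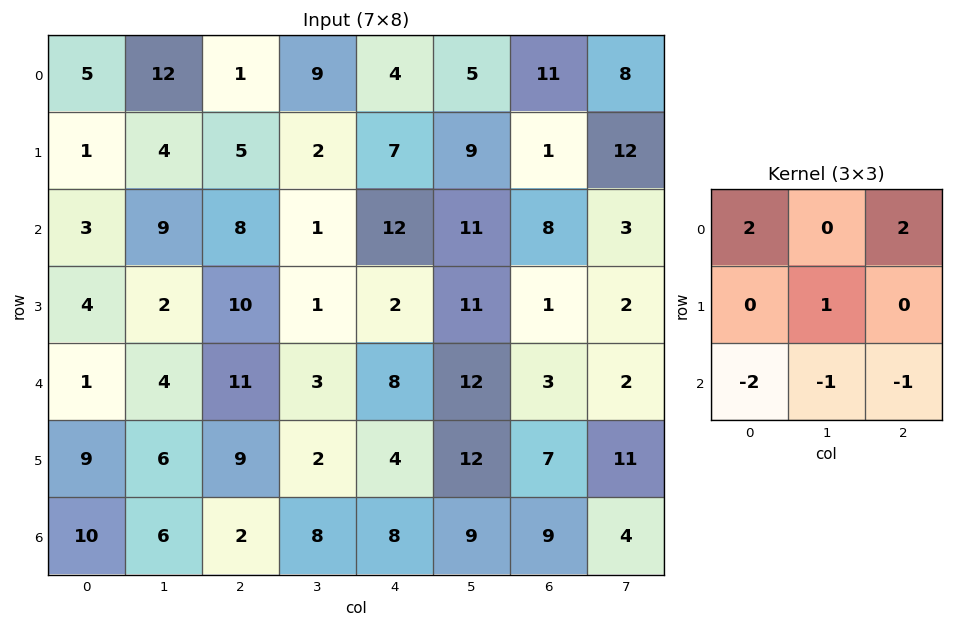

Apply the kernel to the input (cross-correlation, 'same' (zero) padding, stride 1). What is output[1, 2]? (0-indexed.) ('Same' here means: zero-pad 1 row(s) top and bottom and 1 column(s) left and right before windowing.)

20

The receptive field on the zero-padded input at this output position is [12 1 9 / 4 5 2 / 9 8 1]. Elementwise product with the kernel and sum: 12·2 + 9·2 + 5·1 + 9·-2 + 8·-1 + 1·-1.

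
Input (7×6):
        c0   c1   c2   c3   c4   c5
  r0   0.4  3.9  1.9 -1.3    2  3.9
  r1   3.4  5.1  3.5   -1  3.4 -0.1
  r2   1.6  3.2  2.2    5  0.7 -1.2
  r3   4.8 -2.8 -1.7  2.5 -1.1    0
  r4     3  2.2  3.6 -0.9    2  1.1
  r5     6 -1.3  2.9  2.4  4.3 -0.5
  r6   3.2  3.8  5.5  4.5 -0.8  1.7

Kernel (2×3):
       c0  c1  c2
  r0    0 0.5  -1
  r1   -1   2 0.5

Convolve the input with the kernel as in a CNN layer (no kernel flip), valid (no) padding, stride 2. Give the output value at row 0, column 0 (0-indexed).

8.6

The receptive field on the input at this output position is [0.4 3.9 1.9 / 3.4 5.1 3.5]. Elementwise product with the kernel and sum: 3.9·0.5 + 1.9·-1 + 3.4·-1 + 5.1·2 + 3.5·0.5.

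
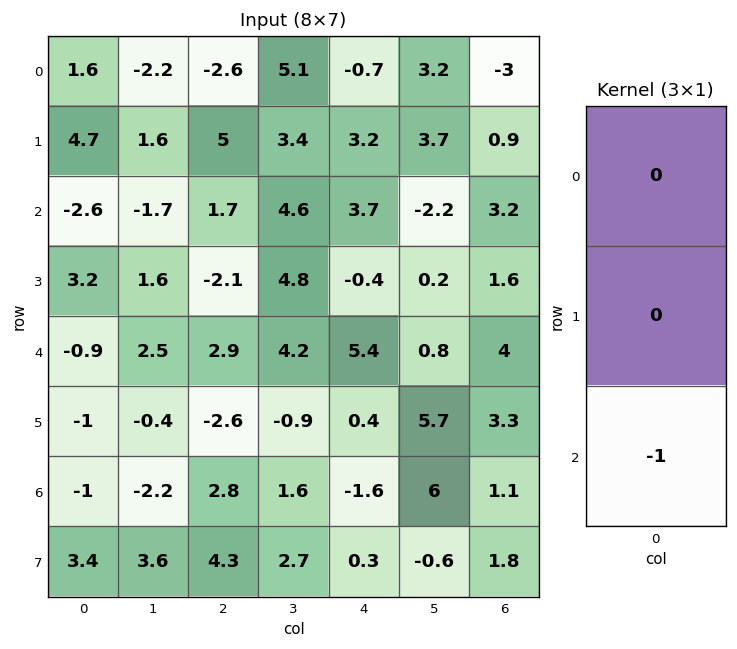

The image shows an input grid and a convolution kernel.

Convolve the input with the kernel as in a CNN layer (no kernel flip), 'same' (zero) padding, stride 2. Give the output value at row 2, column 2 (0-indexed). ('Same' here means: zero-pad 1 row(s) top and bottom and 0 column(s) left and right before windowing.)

-0.4

The receptive field on the zero-padded input at this output position is [-0.4 / 5.4 / 0.4]. Elementwise product with the kernel and sum: 0.4·-1.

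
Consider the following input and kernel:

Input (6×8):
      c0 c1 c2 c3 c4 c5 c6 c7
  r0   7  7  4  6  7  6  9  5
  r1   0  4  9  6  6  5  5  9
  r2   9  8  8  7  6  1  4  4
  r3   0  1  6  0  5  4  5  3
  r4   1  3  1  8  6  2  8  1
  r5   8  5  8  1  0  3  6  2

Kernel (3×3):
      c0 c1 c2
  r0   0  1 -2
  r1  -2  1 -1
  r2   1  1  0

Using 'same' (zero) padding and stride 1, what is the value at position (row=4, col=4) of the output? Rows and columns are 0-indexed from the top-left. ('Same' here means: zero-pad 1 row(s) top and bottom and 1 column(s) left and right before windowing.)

-14

The receptive field on the zero-padded input at this output position is [0 5 4 / 8 6 2 / 1 0 3]. Elementwise product with the kernel and sum: 5·1 + 4·-2 + 8·-2 + 6·1 + 2·-1 + 1·1 + 0·1.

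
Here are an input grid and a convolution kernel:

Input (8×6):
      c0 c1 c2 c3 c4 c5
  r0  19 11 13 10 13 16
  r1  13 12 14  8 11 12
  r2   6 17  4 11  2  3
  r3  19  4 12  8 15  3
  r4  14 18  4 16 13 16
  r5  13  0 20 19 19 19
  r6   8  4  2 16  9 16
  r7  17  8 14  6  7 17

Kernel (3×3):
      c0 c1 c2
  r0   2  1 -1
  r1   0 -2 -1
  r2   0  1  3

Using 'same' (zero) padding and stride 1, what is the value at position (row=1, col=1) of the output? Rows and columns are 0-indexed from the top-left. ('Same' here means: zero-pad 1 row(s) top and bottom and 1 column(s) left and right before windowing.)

27

The receptive field on the zero-padded input at this output position is [19 11 13 / 13 12 14 / 6 17 4]. Elementwise product with the kernel and sum: 19·2 + 11·1 + 13·-1 + 12·-2 + 14·-1 + 17·1 + 4·3.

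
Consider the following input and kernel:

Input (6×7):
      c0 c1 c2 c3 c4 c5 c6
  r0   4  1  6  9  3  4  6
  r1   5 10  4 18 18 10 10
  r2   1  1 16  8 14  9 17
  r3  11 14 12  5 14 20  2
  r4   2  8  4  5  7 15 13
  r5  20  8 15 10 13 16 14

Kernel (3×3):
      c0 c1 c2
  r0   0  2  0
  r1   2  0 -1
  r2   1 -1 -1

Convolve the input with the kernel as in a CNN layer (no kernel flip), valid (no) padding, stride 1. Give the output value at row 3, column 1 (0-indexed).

18

The receptive field on the input at this output position is [14 12 5 / 8 4 5 / 8 15 10]. Elementwise product with the kernel and sum: 12·2 + 8·2 + 5·-1 + 8·1 + 15·-1 + 10·-1.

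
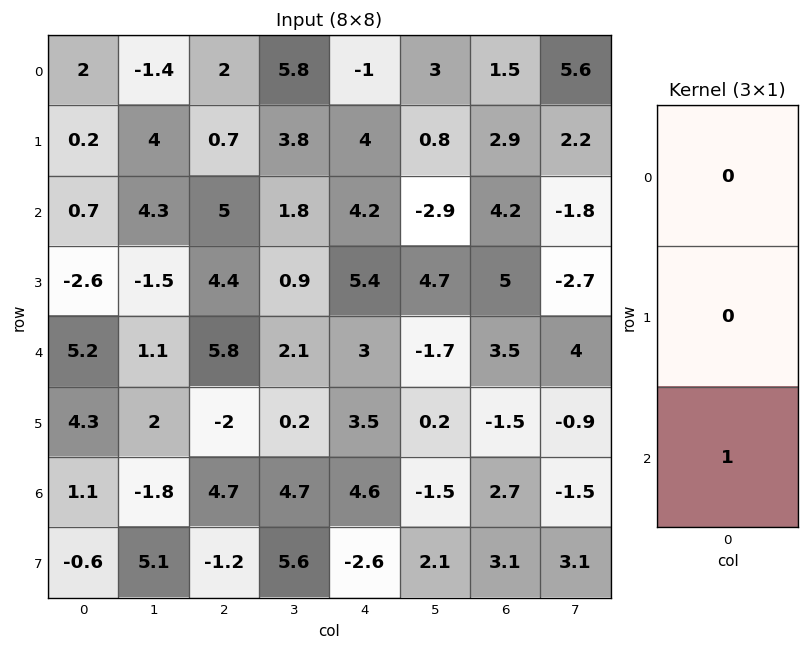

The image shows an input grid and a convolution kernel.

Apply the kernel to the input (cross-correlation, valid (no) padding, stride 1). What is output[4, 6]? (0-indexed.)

2.7

The receptive field on the input at this output position is [3.5 / -1.5 / 2.7]. Elementwise product with the kernel and sum: 2.7·1.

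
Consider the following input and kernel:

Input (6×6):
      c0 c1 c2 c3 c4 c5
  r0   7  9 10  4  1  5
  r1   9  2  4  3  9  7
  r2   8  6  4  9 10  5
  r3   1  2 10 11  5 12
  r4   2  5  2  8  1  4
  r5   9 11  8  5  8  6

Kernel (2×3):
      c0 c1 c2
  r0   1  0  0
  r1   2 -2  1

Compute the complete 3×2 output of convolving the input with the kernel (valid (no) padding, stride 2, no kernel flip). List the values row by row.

25 21
16 7
6 16

Output[0,0]: The receptive field on the input at this output position is [7 9 10 / 9 2 4]. Elementwise product with the kernel and sum: 7·1 + 9·2 + 2·-2 + 4·1.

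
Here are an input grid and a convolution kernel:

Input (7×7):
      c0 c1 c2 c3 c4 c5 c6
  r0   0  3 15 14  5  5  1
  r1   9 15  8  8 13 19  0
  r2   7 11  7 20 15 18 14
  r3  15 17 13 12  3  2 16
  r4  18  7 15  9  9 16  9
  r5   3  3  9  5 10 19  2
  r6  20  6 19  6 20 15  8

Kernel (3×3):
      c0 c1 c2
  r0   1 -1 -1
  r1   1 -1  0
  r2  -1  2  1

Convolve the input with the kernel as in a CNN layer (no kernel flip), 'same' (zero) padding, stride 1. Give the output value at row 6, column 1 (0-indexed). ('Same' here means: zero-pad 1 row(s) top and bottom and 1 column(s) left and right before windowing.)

5

The receptive field on the zero-padded input at this output position is [3 3 9 / 20 6 19 / 0 0 0]. Elementwise product with the kernel and sum: 3·1 + 3·-1 + 9·-1 + 20·1 + 6·-1 + 0·-1 + 0·2 + 0·1.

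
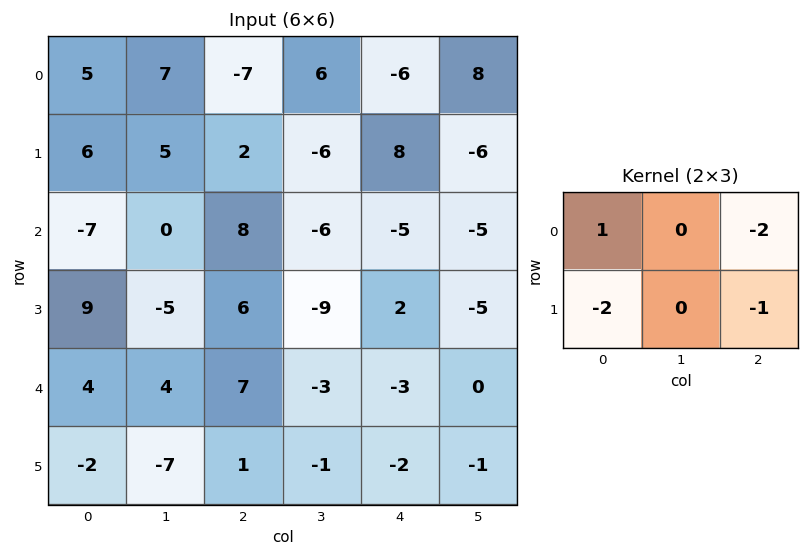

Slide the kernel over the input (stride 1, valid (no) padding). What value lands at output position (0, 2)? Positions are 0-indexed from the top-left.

The receptive field on the input at this output position is [-7 6 -6 / 2 -6 8]. Elementwise product with the kernel and sum: -7·1 + -6·-2 + 2·-2 + 8·-1.

-7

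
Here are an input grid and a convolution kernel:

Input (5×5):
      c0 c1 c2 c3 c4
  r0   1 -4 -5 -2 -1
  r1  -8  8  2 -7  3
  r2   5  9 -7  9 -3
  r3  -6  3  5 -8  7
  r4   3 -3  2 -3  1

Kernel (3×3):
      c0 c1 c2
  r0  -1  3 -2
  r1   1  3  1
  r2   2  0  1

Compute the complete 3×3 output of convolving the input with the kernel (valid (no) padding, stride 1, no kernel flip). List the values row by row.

Output[0,0]: The receptive field on the input at this output position is [1 -4 -5 / -8 8 2 / 5 9 -7]. Elementwise product with the kernel and sum: 1·-1 + -4·3 + -5·-2 + -8·1 + 8·3 + 2·1 + 5·2 + -7·1.
Output[0,1]: The receptive field on the input at this output position is [-4 -5 -2 / 8 2 -7 / 9 -7 9]. Elementwise product with the kernel and sum: -4·-1 + -5·3 + -2·-2 + 8·1 + 2·3 + -7·1 + 9·2 + 9·1.

18 27 -32
46 7 5
52 -47 33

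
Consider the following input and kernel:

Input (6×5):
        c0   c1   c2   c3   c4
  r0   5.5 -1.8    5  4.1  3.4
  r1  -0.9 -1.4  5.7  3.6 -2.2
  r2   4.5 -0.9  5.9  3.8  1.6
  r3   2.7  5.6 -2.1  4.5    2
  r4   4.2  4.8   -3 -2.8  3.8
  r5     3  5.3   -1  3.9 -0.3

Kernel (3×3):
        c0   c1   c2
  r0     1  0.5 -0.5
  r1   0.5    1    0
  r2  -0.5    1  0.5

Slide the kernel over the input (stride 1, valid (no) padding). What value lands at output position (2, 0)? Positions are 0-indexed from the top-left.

9.25

The receptive field on the input at this output position is [4.5 -0.9 5.9 / 2.7 5.6 -2.1 / 4.2 4.8 -3]. Elementwise product with the kernel and sum: 4.5·1 + -0.9·0.5 + 5.9·-0.5 + 2.7·0.5 + 5.6·1 + 4.2·-0.5 + 4.8·1 + -3·0.5.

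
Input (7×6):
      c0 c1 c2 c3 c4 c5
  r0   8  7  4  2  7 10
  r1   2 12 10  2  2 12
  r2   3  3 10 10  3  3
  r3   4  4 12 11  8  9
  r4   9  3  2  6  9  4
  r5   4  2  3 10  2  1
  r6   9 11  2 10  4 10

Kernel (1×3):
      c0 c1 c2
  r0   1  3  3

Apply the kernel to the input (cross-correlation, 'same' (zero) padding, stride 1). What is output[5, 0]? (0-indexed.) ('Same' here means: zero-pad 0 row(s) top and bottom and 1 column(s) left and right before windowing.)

18

The receptive field on the zero-padded input at this output position is [0 4 2]. Elementwise product with the kernel and sum: 0·1 + 4·3 + 2·3.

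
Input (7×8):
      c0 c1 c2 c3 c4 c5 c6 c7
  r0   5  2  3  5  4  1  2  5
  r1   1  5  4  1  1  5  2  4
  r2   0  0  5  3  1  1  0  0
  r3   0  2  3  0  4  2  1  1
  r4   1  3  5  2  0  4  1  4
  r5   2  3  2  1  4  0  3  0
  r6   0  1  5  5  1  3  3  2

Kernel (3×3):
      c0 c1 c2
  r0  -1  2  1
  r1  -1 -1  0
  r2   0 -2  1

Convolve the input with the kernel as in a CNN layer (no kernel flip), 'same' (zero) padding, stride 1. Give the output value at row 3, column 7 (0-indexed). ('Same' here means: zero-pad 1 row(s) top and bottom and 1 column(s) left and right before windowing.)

The receptive field on the zero-padded input at this output position is [0 0 0 / 1 1 0 / 1 4 0]. Elementwise product with the kernel and sum: 0·-1 + 0·2 + 0·1 + 1·-1 + 1·-1 + 4·-2 + 0·1.

-10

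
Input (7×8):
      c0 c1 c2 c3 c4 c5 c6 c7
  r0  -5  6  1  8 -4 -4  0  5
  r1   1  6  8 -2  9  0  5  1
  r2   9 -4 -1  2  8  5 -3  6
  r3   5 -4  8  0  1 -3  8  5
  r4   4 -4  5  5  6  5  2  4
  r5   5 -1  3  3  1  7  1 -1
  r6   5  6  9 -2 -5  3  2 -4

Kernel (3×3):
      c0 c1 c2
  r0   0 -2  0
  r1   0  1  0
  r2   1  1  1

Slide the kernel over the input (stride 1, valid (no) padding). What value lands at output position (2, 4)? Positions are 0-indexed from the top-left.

0

The receptive field on the input at this output position is [8 5 -3 / 1 -3 8 / 6 5 2]. Elementwise product with the kernel and sum: 5·-2 + -3·1 + 6·1 + 5·1 + 2·1.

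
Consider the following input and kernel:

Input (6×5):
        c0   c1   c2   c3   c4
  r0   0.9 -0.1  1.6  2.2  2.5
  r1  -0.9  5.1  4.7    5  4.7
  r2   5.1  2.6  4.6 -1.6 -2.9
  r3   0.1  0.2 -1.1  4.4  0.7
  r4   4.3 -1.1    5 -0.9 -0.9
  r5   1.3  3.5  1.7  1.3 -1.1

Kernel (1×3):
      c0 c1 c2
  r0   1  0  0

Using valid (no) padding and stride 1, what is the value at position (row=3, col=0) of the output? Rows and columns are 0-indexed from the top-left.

0.1

The receptive field on the input at this output position is [0.1 0.2 -1.1]. Elementwise product with the kernel and sum: 0.1·1.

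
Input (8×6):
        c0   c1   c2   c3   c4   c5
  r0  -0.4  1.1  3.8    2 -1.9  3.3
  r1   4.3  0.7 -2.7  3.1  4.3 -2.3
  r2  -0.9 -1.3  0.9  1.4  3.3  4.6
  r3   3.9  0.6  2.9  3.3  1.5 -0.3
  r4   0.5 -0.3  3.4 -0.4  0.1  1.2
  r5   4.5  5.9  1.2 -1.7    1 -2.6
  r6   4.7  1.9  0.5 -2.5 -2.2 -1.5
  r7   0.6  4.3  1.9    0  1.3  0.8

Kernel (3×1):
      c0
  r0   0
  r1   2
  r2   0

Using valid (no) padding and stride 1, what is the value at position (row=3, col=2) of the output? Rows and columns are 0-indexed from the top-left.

The receptive field on the input at this output position is [2.9 / 3.4 / 1.2]. Elementwise product with the kernel and sum: 3.4·2.

6.8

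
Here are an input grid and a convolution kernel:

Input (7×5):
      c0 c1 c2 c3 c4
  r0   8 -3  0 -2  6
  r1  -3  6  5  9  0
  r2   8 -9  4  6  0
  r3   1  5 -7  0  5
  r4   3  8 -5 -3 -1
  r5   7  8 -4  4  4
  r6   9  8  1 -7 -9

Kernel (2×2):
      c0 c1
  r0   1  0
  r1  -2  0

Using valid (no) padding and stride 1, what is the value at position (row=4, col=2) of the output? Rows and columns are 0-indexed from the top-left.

3

The receptive field on the input at this output position is [-5 -3 / -4 4]. Elementwise product with the kernel and sum: -5·1 + -4·-2.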